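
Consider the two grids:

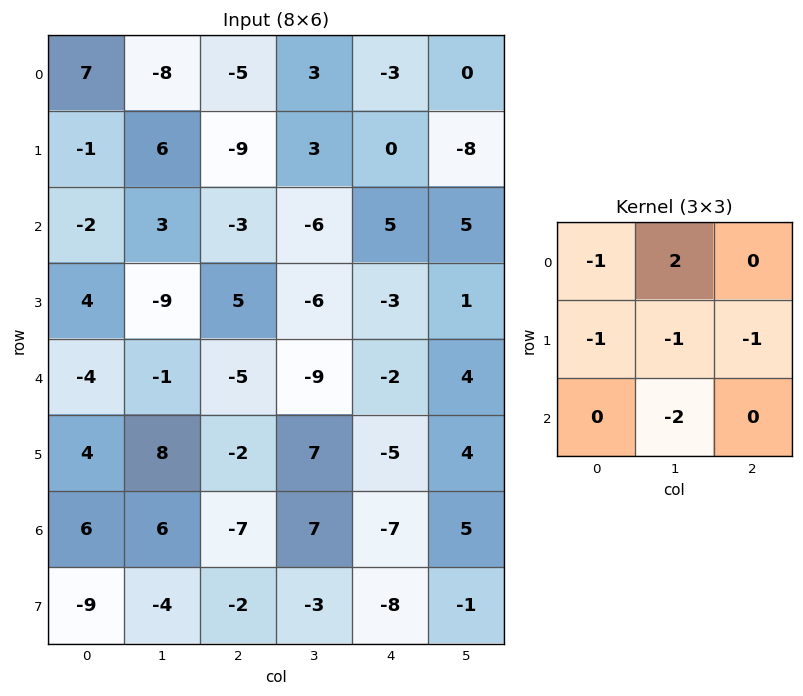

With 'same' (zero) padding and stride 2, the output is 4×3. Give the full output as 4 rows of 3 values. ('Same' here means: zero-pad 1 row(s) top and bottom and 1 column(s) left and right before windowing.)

Output[0,0]: The receptive field on the zero-padded input at this output position is [0 0 0 / 0 7 -8 / 0 -1 6]. Elementwise product with the kernel and sum: 0·-1 + 0·2 + 0·-1 + 7·-1 + -8·-1 + -1·-2.

3 28 0
-11 -28 -1
5 38 17
14 -14 -6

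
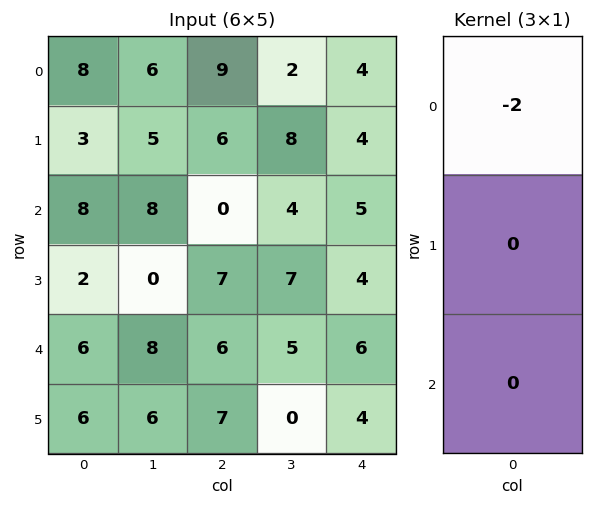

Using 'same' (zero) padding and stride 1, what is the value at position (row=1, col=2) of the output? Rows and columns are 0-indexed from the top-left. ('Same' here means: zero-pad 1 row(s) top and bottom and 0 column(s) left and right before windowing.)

The receptive field on the zero-padded input at this output position is [9 / 6 / 0]. Elementwise product with the kernel and sum: 9·-2.

-18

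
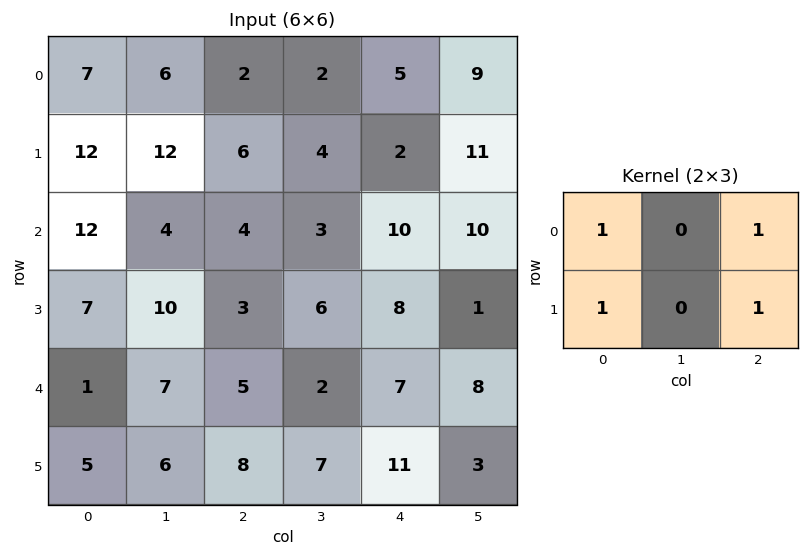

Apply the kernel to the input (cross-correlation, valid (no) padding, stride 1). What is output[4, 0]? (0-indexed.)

The receptive field on the input at this output position is [1 7 5 / 5 6 8]. Elementwise product with the kernel and sum: 1·1 + 5·1 + 5·1 + 8·1.

19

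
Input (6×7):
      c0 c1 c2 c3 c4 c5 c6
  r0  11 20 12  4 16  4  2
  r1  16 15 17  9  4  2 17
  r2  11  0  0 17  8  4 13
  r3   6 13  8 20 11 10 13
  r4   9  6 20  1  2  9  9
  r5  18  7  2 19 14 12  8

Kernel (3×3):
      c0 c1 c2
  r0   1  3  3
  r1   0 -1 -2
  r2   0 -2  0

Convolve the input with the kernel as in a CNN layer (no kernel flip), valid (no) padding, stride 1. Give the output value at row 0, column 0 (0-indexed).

58

The receptive field on the input at this output position is [11 20 12 / 16 15 17 / 11 0 0]. Elementwise product with the kernel and sum: 11·1 + 20·3 + 12·3 + 15·-1 + 17·-2 + 0·-2.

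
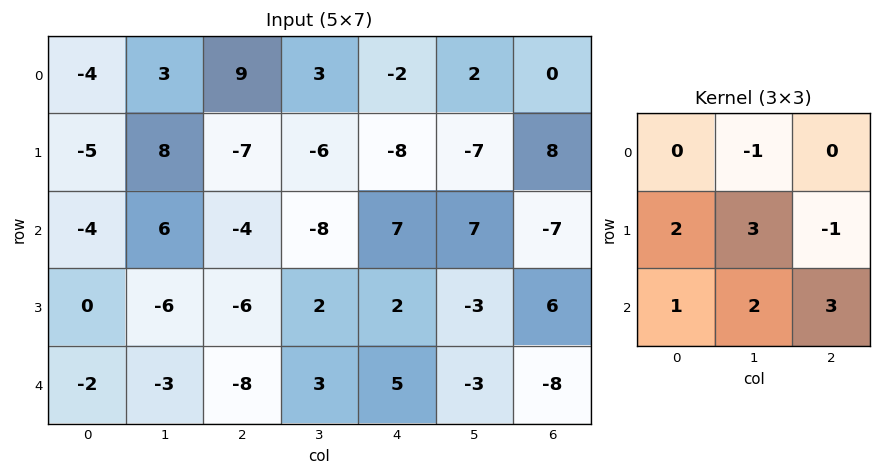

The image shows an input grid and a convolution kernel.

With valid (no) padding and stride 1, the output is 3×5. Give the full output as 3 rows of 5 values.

Output[0,0]: The receptive field on the input at this output position is [-4 3 9 / -5 8 -7 / -4 6 -4]. Elementwise product with the kernel and sum: 3·-1 + -5·2 + 8·3 + -7·-1 + -4·1 + 6·2 + -4·3.
Output[0,1]: The receptive field on the input at this output position is [3 9 3 / 8 -7 -6 / 6 -4 -8]. Elementwise product with the kernel and sum: 9·-1 + 8·2 + -7·3 + -6·-1 + 6·1 + -4·2 + -8·3.

14 -34 -26 0 -47
-24 3 -29 3 63
-50 -38 13 10 -43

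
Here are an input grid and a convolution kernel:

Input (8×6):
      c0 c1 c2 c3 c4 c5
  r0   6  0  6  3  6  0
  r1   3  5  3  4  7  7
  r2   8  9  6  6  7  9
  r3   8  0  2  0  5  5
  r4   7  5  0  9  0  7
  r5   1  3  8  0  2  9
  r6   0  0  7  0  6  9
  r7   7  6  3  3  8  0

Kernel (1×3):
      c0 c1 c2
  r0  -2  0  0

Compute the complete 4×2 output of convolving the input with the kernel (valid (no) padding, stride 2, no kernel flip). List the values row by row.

-12 -12
-16 -12
-14 0
0 -14

Output[0,0]: The receptive field on the input at this output position is [6 0 6]. Elementwise product with the kernel and sum: 6·-2.
Output[0,1]: The receptive field on the input at this output position is [6 3 6]. Elementwise product with the kernel and sum: 6·-2.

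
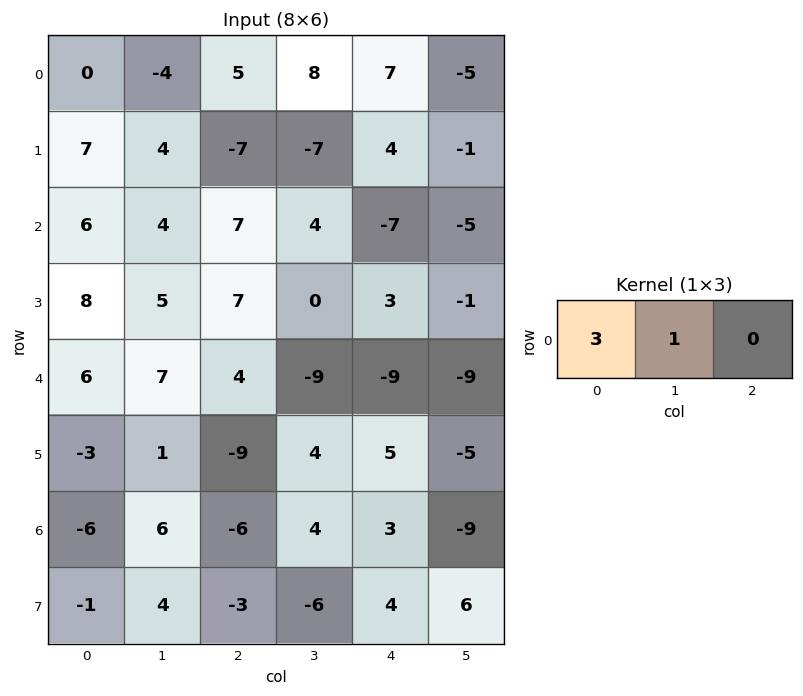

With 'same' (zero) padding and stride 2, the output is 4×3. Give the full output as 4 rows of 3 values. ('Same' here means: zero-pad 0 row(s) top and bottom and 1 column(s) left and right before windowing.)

Output[0,0]: The receptive field on the zero-padded input at this output position is [0 0 -4]. Elementwise product with the kernel and sum: 0·3 + 0·1.

0 -7 31
6 19 5
6 25 -36
-6 12 15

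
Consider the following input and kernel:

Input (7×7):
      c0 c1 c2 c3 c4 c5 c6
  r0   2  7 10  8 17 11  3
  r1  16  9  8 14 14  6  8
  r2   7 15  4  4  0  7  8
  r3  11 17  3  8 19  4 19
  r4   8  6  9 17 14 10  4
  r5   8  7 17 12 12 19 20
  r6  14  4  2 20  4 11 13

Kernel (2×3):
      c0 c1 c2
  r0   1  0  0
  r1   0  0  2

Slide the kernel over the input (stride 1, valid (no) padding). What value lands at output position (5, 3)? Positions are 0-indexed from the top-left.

The receptive field on the input at this output position is [12 12 19 / 20 4 11]. Elementwise product with the kernel and sum: 12·1 + 11·2.

34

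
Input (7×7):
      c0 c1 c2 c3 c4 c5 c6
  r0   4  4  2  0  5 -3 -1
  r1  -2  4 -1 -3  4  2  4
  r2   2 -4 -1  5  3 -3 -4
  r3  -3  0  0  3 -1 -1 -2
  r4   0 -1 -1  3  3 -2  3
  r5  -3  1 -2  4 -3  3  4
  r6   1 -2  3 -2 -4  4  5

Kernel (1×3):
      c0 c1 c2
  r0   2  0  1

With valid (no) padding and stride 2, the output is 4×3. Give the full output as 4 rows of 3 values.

10 9 9
3 1 2
-1 1 9
5 2 -3

Output[0,0]: The receptive field on the input at this output position is [4 4 2]. Elementwise product with the kernel and sum: 4·2 + 2·1.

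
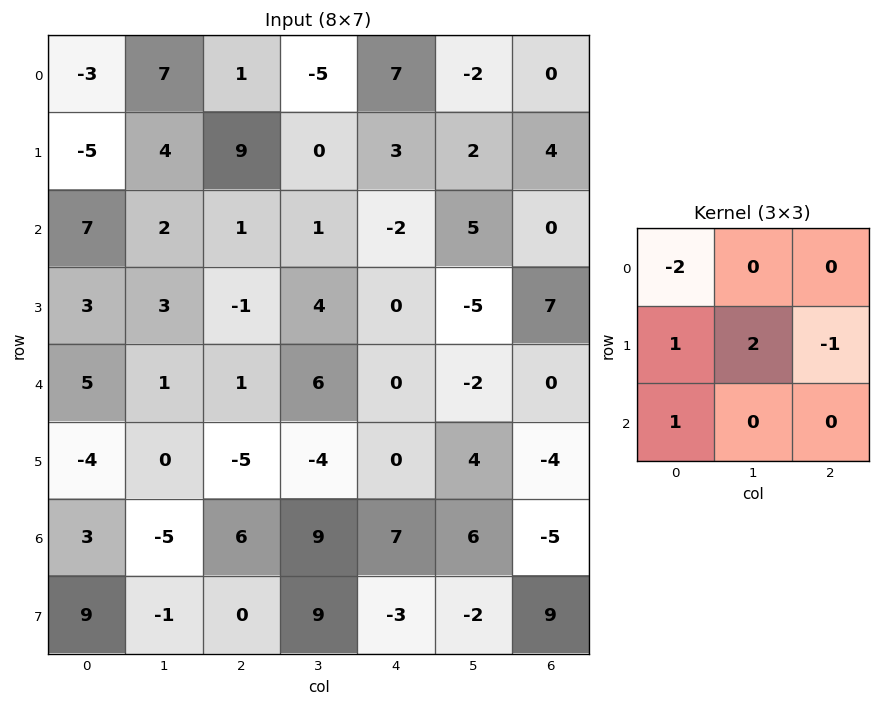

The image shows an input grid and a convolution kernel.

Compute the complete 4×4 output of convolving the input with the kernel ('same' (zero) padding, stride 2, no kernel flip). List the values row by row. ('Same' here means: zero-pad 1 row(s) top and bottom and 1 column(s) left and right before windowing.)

Output[0,0]: The receptive field on the zero-padded input at this output position is [0 0 0 / 0 -3 7 / 0 -5 4]. Elementwise product with the kernel and sum: 0·-2 + 0·1 + -3·2 + 7·-1 + 0·1.
Output[0,1]: The receptive field on the zero-padded input at this output position is [0 0 0 / 7 1 -5 / 4 9 0]. Elementwise product with the kernel and sum: 0·-2 + 7·1 + 1·2 + -5·-1 + 4·1.

-13 18 11 0
12 -2 -4 -4
9 -9 -4 12
11 -3 34 -14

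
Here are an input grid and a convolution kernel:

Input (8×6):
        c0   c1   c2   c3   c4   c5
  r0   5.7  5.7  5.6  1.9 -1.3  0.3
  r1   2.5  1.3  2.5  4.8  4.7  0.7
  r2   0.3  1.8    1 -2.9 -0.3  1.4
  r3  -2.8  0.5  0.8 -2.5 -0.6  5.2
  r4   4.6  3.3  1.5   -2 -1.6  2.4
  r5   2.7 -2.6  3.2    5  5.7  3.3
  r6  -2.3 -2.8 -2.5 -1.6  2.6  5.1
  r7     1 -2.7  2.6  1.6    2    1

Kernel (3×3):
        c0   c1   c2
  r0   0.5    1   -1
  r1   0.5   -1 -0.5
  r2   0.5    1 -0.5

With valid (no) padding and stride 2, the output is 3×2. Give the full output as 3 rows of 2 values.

Output[0,0]: The receptive field on the input at this output position is [5.7 5.7 5.6 / 2.5 1.3 2.5 / 0.3 1.8 1]. Elementwise product with the kernel and sum: 5.7·0.5 + 5.7·1 + 5.6·-1 + 2.5·0.5 + 1.3·-1 + 2.5·-0.5 + 0.3·0.5 + 1.8·1 + 1·-0.5.

3.1 -2.15
3.5 0.65
3.75 -10.05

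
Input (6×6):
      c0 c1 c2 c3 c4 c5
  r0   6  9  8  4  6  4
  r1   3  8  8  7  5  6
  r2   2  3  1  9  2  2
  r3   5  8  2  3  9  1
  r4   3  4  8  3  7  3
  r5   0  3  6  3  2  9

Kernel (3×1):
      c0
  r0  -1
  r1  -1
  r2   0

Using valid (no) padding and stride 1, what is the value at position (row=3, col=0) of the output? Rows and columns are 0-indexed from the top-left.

The receptive field on the input at this output position is [5 / 3 / 0]. Elementwise product with the kernel and sum: 5·-1 + 3·-1.

-8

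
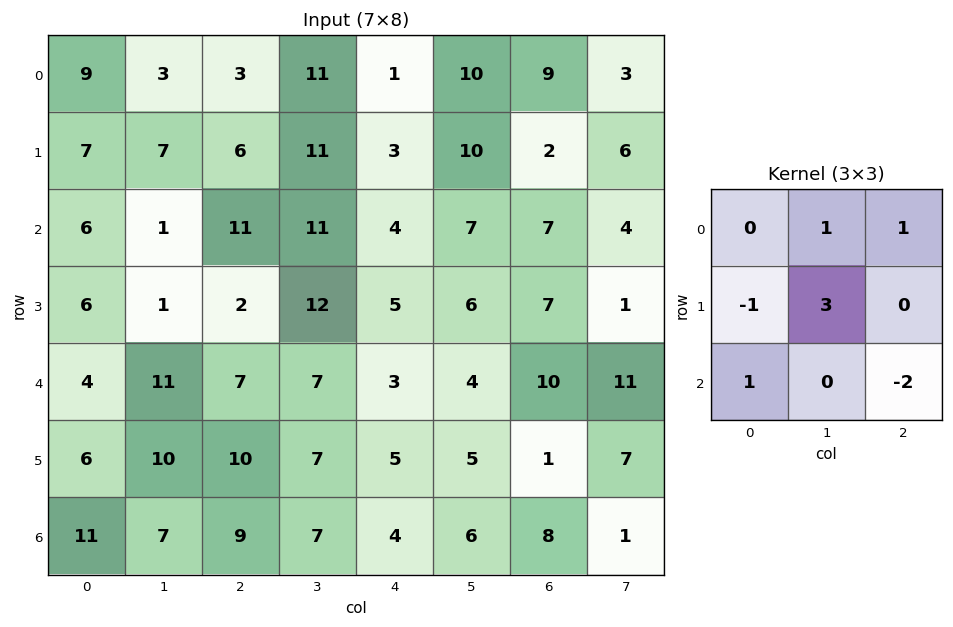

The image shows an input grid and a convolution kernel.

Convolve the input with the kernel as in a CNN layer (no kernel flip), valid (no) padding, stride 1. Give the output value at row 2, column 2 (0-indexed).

50

The receptive field on the input at this output position is [11 11 4 / 2 12 5 / 7 7 3]. Elementwise product with the kernel and sum: 11·1 + 4·1 + 2·-1 + 12·3 + 7·1 + 3·-2.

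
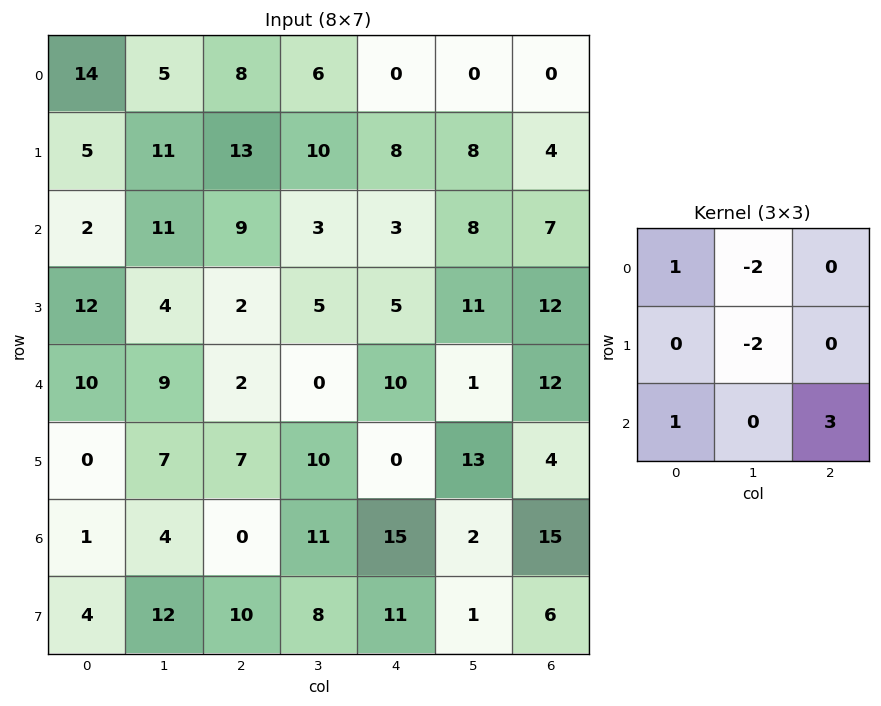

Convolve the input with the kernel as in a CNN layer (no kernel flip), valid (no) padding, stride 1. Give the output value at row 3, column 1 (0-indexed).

33

The receptive field on the input at this output position is [4 2 5 / 9 2 0 / 7 7 10]. Elementwise product with the kernel and sum: 4·1 + 2·-2 + 2·-2 + 7·1 + 10·3.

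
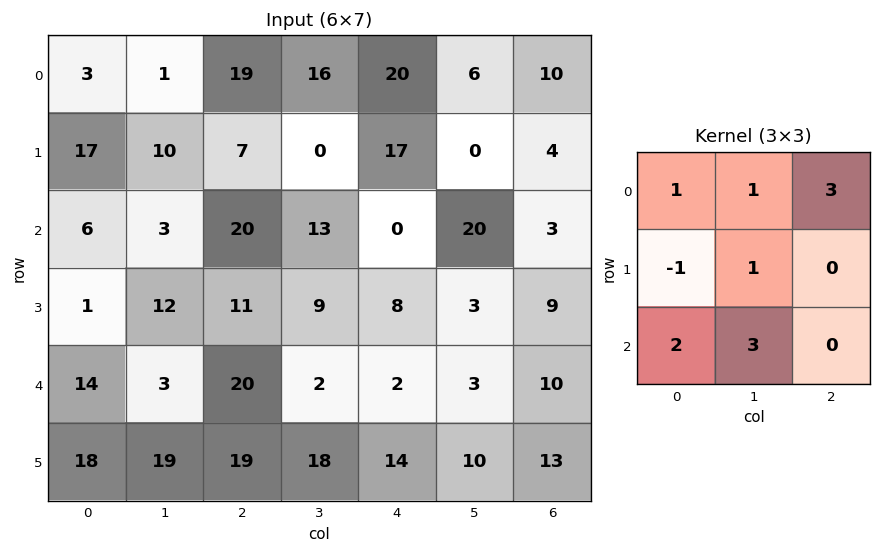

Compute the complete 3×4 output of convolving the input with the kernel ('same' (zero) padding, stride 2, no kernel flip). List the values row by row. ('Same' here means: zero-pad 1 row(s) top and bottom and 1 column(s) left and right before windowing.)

54 59 55 16
56 91 46 20
105 162 104 78

Output[0,0]: The receptive field on the zero-padded input at this output position is [0 0 0 / 0 3 1 / 0 17 10]. Elementwise product with the kernel and sum: 0·1 + 0·1 + 0·3 + 0·-1 + 3·1 + 0·2 + 17·3.
Output[0,1]: The receptive field on the zero-padded input at this output position is [0 0 0 / 1 19 16 / 10 7 0]. Elementwise product with the kernel and sum: 0·1 + 0·1 + 0·3 + 1·-1 + 19·1 + 10·2 + 7·3.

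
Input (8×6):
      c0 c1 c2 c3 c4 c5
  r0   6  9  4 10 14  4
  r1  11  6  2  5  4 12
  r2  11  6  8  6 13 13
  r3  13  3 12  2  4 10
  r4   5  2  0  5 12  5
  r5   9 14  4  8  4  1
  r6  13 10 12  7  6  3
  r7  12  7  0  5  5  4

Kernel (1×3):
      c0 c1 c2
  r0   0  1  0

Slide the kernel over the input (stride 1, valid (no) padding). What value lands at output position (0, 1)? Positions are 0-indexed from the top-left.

4

The receptive field on the input at this output position is [9 4 10]. Elementwise product with the kernel and sum: 4·1.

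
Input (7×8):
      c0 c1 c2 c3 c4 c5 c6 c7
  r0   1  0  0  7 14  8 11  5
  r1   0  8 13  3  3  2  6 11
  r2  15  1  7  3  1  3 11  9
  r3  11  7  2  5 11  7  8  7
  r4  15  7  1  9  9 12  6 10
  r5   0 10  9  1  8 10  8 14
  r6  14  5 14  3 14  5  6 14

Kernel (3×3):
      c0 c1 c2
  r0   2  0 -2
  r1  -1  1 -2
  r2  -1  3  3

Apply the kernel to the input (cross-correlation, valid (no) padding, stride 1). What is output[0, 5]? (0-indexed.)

45

The receptive field on the input at this output position is [8 11 5 / 2 6 11 / 3 11 9]. Elementwise product with the kernel and sum: 8·2 + 5·-2 + 2·-1 + 6·1 + 11·-2 + 3·-1 + 11·3 + 9·3.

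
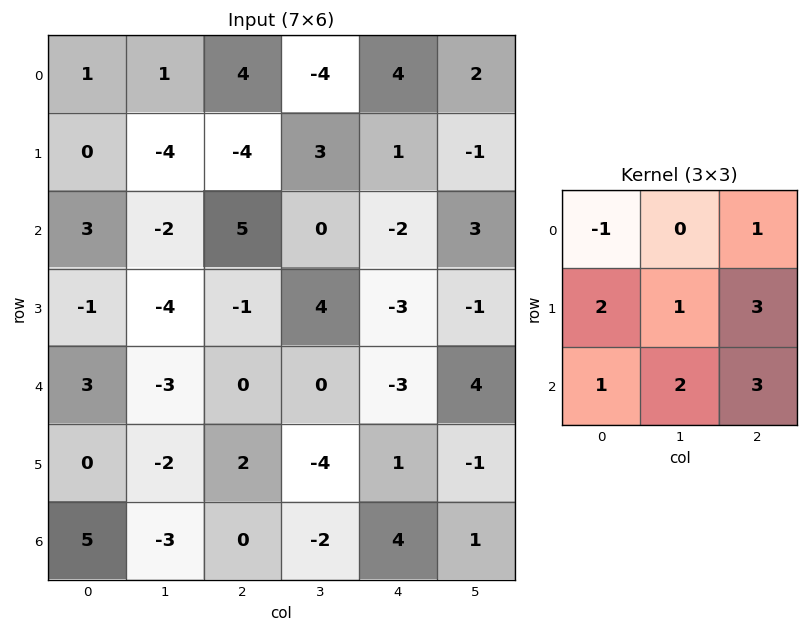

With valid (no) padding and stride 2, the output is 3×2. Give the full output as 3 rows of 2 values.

Output[0,0]: The receptive field on the input at this output position is [1 1 4 / 0 -4 -4 / 3 -2 5]. Elementwise product with the kernel and sum: 1·-1 + 4·1 + 0·2 + -4·1 + -4·3 + 3·1 + -2·2 + 5·3.

1 -3
-10 -23
0 8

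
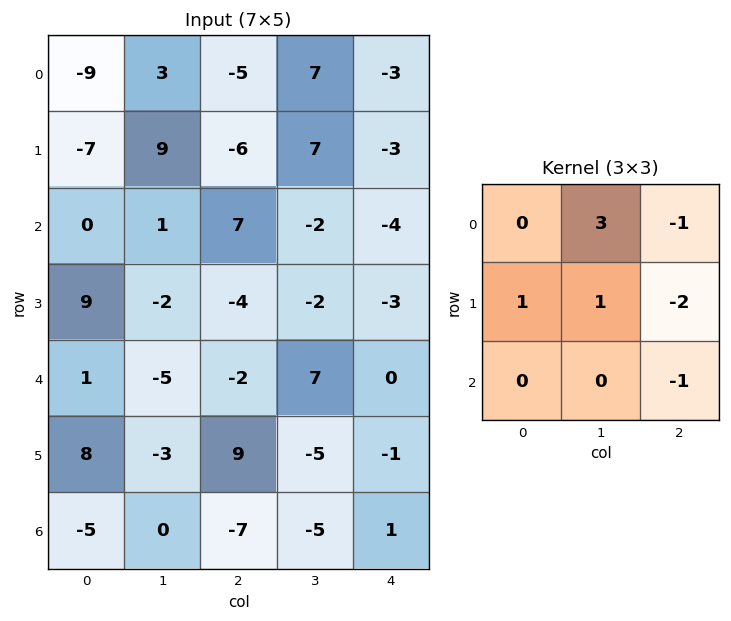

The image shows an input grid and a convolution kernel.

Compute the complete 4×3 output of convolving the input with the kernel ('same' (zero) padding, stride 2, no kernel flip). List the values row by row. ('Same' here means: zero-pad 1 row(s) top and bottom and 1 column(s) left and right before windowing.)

Output[0,0]: The receptive field on the zero-padded input at this output position is [0 0 0 / 0 -9 3 / 0 -7 9]. Elementwise product with the kernel and sum: 0·3 + 0·-1 + 0·1 + -9·1 + 3·-2 + 9·-1.
Output[0,1]: The receptive field on the zero-padded input at this output position is [0 0 0 / 3 -5 7 / 9 -6 7]. Elementwise product with the kernel and sum: 0·3 + 0·-1 + 3·1 + -5·1 + 7·-2 + 7·-1.

-24 -23 4
-30 -11 -15
43 -26 -2
22 35 -7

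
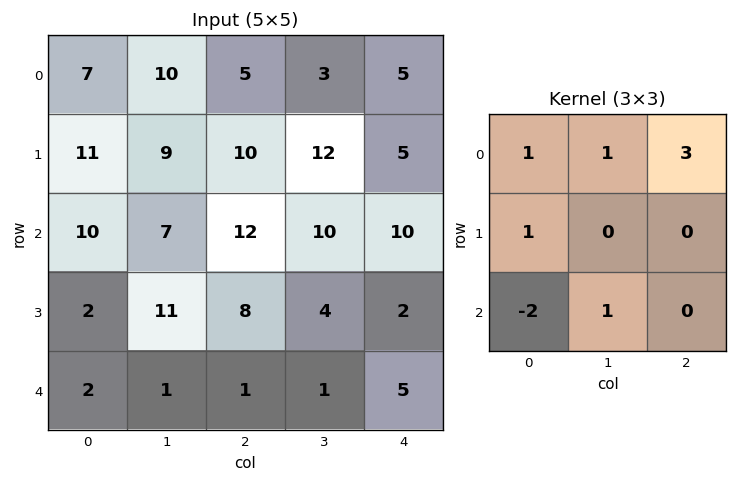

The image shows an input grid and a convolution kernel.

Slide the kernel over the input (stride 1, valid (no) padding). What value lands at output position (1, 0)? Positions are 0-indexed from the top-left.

67

The receptive field on the input at this output position is [11 9 10 / 10 7 12 / 2 11 8]. Elementwise product with the kernel and sum: 11·1 + 9·1 + 10·3 + 10·1 + 2·-2 + 11·1.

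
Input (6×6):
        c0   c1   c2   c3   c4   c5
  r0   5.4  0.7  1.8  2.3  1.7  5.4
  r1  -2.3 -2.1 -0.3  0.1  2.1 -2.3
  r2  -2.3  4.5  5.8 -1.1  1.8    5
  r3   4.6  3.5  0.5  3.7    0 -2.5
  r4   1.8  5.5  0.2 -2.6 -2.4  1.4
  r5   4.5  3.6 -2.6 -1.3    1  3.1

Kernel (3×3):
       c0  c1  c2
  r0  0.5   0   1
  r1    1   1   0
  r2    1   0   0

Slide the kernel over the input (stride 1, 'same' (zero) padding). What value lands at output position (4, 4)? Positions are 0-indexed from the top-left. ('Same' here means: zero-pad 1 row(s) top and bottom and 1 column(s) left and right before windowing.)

The receptive field on the zero-padded input at this output position is [3.7 0 -2.5 / -2.6 -2.4 1.4 / -1.3 1 3.1]. Elementwise product with the kernel and sum: 3.7·0.5 + -2.5·1 + -2.6·1 + -2.4·1 + -1.3·1.

-6.95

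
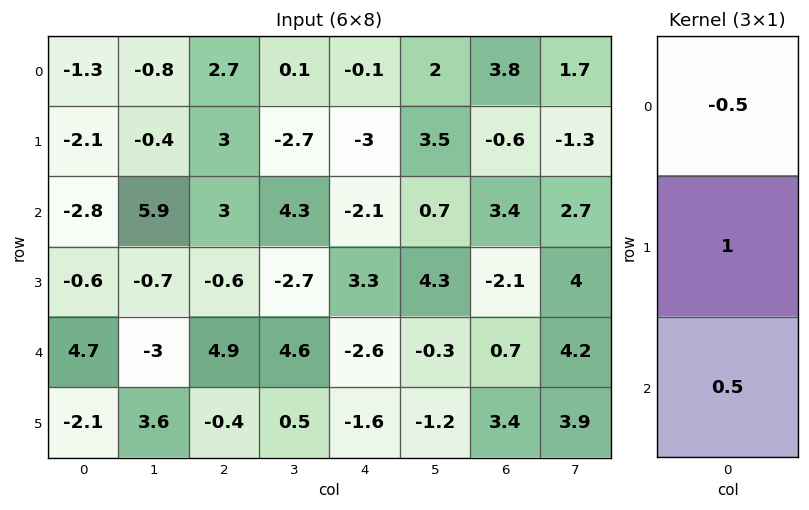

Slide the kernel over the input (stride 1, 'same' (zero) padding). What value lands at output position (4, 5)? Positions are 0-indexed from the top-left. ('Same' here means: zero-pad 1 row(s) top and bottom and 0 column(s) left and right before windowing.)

The receptive field on the zero-padded input at this output position is [4.3 / -0.3 / -1.2]. Elementwise product with the kernel and sum: 4.3·-0.5 + -0.3·1 + -1.2·0.5.

-3.05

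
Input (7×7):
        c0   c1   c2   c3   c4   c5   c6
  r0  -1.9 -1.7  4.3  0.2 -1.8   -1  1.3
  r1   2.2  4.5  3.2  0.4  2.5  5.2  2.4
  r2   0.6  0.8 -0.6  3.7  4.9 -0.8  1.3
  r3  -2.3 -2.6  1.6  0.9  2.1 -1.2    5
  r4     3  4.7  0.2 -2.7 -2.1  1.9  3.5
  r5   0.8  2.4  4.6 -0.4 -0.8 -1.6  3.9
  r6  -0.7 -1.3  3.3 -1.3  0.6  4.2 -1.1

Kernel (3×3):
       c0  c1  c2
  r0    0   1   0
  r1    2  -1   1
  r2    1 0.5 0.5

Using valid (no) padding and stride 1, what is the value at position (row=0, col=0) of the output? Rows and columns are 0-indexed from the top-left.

The receptive field on the input at this output position is [-1.9 -1.7 4.3 / 2.2 4.5 3.2 / 0.6 0.8 -0.6]. Elementwise product with the kernel and sum: -1.7·1 + 2.2·2 + 4.5·-1 + 3.2·1 + 0.6·1 + 0.8·0.5 + -0.6·0.5.

2.1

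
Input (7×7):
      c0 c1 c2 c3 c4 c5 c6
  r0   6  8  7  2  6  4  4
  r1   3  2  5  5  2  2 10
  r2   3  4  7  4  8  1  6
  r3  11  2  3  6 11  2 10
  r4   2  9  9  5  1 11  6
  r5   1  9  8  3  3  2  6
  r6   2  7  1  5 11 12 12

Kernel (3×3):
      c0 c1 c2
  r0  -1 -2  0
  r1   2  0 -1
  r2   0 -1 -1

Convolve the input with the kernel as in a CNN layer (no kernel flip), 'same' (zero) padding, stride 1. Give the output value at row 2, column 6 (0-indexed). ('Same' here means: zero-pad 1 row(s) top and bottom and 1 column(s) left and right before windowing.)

The receptive field on the zero-padded input at this output position is [2 10 0 / 1 6 0 / 2 10 0]. Elementwise product with the kernel and sum: 2·-1 + 10·-2 + 1·2 + 0·-1 + 10·-1 + 0·-1.

-30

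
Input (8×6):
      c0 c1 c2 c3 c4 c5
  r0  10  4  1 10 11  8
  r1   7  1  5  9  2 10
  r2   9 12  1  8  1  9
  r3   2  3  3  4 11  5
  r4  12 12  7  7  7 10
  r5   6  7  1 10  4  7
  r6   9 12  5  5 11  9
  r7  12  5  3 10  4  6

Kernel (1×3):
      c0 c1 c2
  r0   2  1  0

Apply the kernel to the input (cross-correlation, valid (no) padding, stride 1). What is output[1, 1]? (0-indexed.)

7

The receptive field on the input at this output position is [1 5 9]. Elementwise product with the kernel and sum: 1·2 + 5·1.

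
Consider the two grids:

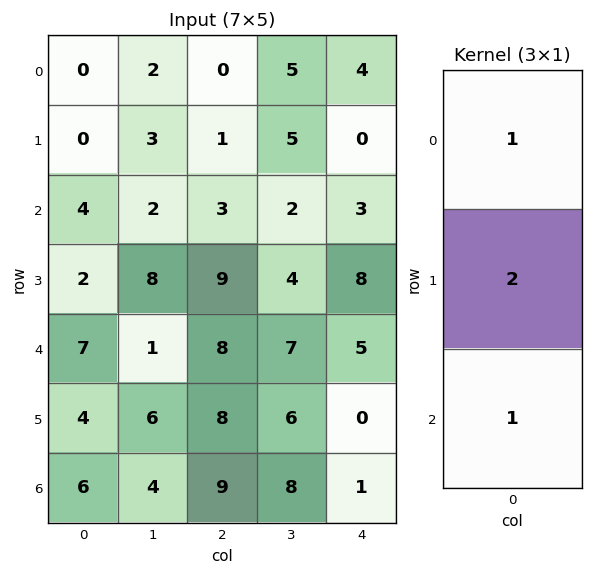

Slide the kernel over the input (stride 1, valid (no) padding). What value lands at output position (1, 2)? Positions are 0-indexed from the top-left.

The receptive field on the input at this output position is [1 / 3 / 9]. Elementwise product with the kernel and sum: 1·1 + 3·2 + 9·1.

16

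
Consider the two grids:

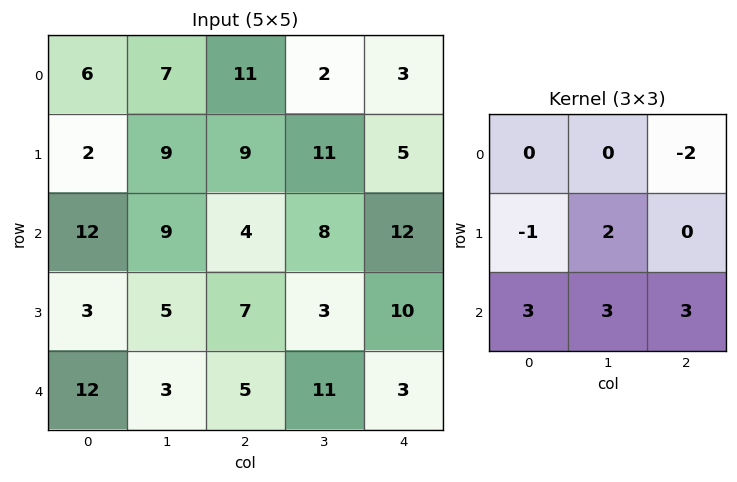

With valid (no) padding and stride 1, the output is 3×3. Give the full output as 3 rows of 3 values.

Output[0,0]: The receptive field on the input at this output position is [6 7 11 / 2 9 9 / 12 9 4]. Elementwise product with the kernel and sum: 11·-2 + 2·-1 + 9·2 + 12·3 + 9·3 + 4·3.
Output[0,1]: The receptive field on the input at this output position is [7 11 2 / 9 9 11 / 9 4 8]. Elementwise product with the kernel and sum: 2·-2 + 9·-1 + 9·2 + 9·3 + 4·3 + 8·3.

69 68 79
33 22 62
59 50 32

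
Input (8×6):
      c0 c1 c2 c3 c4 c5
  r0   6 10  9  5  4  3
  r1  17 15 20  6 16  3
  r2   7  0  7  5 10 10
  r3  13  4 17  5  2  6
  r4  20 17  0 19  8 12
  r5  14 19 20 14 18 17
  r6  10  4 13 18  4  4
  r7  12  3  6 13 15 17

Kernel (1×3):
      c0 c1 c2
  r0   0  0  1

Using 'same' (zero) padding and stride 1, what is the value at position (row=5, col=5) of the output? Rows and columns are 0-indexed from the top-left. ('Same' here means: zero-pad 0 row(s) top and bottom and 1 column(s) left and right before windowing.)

The receptive field on the zero-padded input at this output position is [18 17 0]. Elementwise product with the kernel and sum: 0·1.

0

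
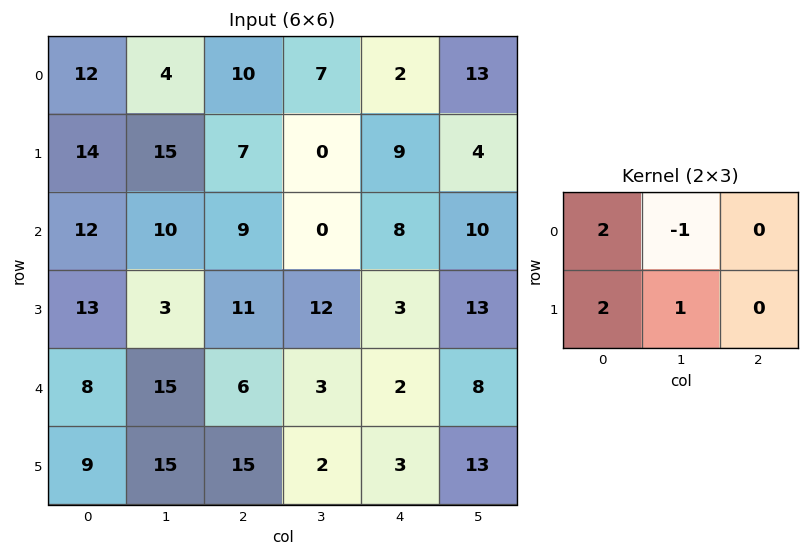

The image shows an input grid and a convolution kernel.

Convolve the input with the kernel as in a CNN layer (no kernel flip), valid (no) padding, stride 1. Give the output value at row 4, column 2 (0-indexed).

41

The receptive field on the input at this output position is [6 3 2 / 15 2 3]. Elementwise product with the kernel and sum: 6·2 + 3·-1 + 15·2 + 2·1.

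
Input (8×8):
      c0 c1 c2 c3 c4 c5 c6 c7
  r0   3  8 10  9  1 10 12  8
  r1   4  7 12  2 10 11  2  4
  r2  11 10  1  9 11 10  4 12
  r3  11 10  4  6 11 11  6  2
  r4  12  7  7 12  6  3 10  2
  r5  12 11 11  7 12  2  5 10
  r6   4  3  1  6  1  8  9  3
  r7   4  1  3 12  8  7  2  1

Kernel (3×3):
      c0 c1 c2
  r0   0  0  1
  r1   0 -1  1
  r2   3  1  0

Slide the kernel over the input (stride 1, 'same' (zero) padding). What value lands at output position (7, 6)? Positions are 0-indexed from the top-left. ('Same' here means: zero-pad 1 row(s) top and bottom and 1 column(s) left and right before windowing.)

The receptive field on the zero-padded input at this output position is [8 9 3 / 7 2 1 / 0 0 0]. Elementwise product with the kernel and sum: 3·1 + 2·-1 + 1·1 + 0·3 + 0·1.

2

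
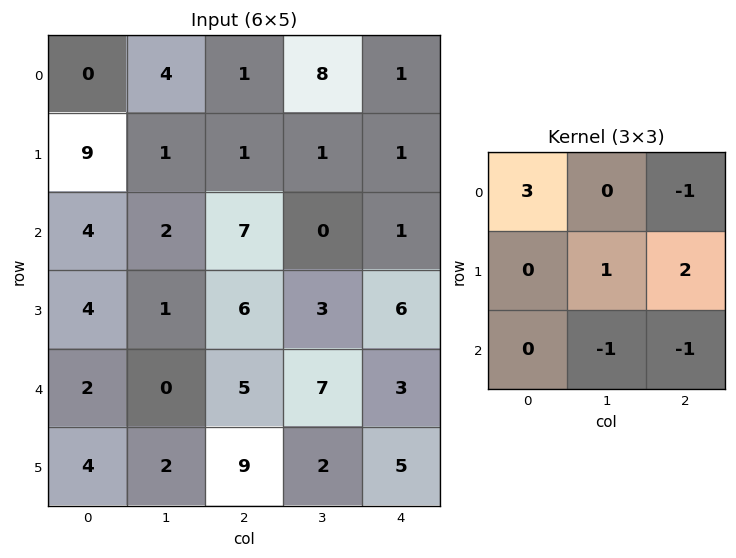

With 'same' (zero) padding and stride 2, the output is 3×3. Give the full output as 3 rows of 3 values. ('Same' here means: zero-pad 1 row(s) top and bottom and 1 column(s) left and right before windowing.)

-2 15 0
2 0 -2
-5 8 7

Output[0,0]: The receptive field on the zero-padded input at this output position is [0 0 0 / 0 0 4 / 0 9 1]. Elementwise product with the kernel and sum: 0·3 + 0·-1 + 0·1 + 4·2 + 9·-1 + 1·-1.
Output[0,1]: The receptive field on the zero-padded input at this output position is [0 0 0 / 4 1 8 / 1 1 1]. Elementwise product with the kernel and sum: 0·3 + 0·-1 + 1·1 + 8·2 + 1·-1 + 1·-1.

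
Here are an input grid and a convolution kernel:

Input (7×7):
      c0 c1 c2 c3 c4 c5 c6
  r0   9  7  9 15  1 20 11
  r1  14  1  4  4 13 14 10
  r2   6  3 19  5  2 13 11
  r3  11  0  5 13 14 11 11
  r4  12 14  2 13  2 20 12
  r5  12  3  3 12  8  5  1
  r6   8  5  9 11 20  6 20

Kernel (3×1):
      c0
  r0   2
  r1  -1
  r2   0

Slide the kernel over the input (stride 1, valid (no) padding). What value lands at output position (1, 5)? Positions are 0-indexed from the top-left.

15

The receptive field on the input at this output position is [14 / 13 / 11]. Elementwise product with the kernel and sum: 14·2 + 13·-1.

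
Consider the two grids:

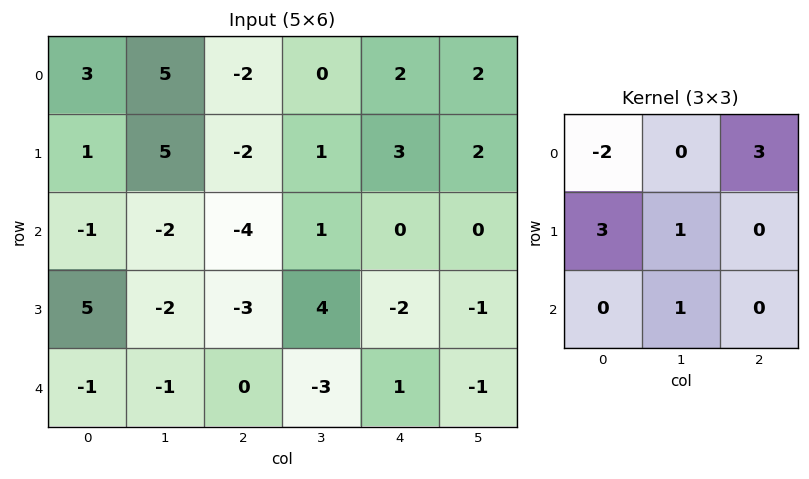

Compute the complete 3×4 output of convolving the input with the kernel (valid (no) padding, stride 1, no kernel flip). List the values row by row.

Output[0,0]: The receptive field on the input at this output position is [3 5 -2 / 1 5 -2 / -1 -2 -4]. Elementwise product with the kernel and sum: 3·-2 + -2·3 + 1·3 + 5·1 + -2·1.
Output[0,1]: The receptive field on the input at this output position is [5 -2 0 / 5 -2 1 / -2 -4 1]. Elementwise product with the kernel and sum: 5·-2 + 0·3 + 5·3 + -2·1 + -4·1.

-6 -1 6 12
-15 -20 6 5
2 -2 0 9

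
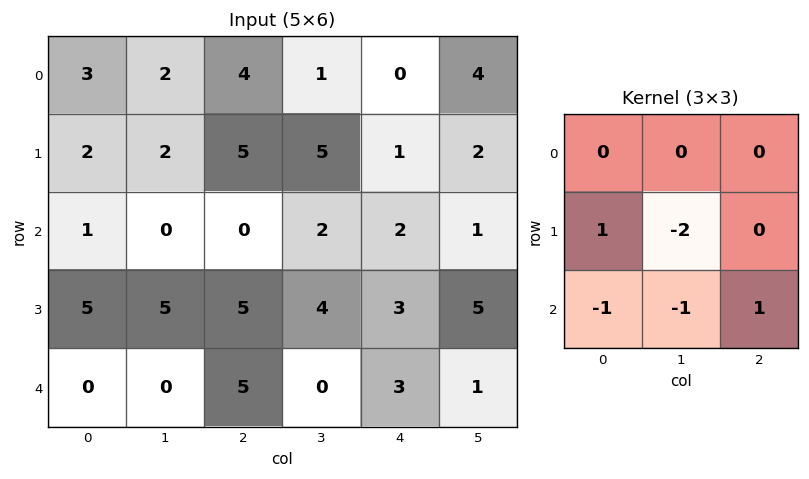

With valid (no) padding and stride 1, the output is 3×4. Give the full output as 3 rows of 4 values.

-3 -6 -5 0
-4 -6 -10 -4
0 -10 -5 -4

Output[0,0]: The receptive field on the input at this output position is [3 2 4 / 2 2 5 / 1 0 0]. Elementwise product with the kernel and sum: 2·1 + 2·-2 + 1·-1 + 0·-1 + 0·1.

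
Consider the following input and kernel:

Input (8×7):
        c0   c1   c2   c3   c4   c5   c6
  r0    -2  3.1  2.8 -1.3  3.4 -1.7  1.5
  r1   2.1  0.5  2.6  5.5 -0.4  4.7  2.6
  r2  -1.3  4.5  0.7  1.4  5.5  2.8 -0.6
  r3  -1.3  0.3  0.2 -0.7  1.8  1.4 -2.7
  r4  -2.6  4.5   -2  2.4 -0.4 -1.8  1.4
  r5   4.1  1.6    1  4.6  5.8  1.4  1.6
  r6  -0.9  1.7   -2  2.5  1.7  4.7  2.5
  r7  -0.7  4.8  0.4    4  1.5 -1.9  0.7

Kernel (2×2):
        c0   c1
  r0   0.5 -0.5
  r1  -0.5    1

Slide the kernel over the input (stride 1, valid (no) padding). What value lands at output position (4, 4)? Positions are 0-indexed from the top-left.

-0.8

The receptive field on the input at this output position is [-0.4 -1.8 / 5.8 1.4]. Elementwise product with the kernel and sum: -0.4·0.5 + -1.8·-0.5 + 5.8·-0.5 + 1.4·1.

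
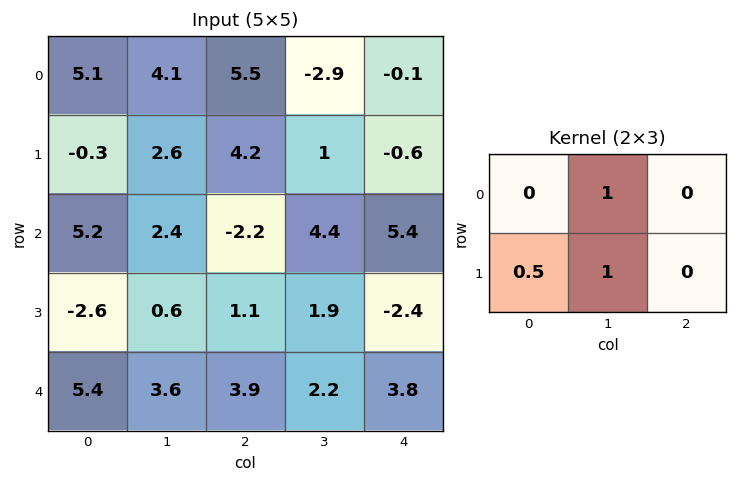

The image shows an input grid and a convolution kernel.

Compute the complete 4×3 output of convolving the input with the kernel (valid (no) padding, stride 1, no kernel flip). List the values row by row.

6.55 11 0.2
7.6 3.2 4.3
1.7 -0.8 6.85
6.9 6.8 6.05

Output[0,0]: The receptive field on the input at this output position is [5.1 4.1 5.5 / -0.3 2.6 4.2]. Elementwise product with the kernel and sum: 4.1·1 + -0.3·0.5 + 2.6·1.
Output[0,1]: The receptive field on the input at this output position is [4.1 5.5 -2.9 / 2.6 4.2 1]. Elementwise product with the kernel and sum: 5.5·1 + 2.6·0.5 + 4.2·1.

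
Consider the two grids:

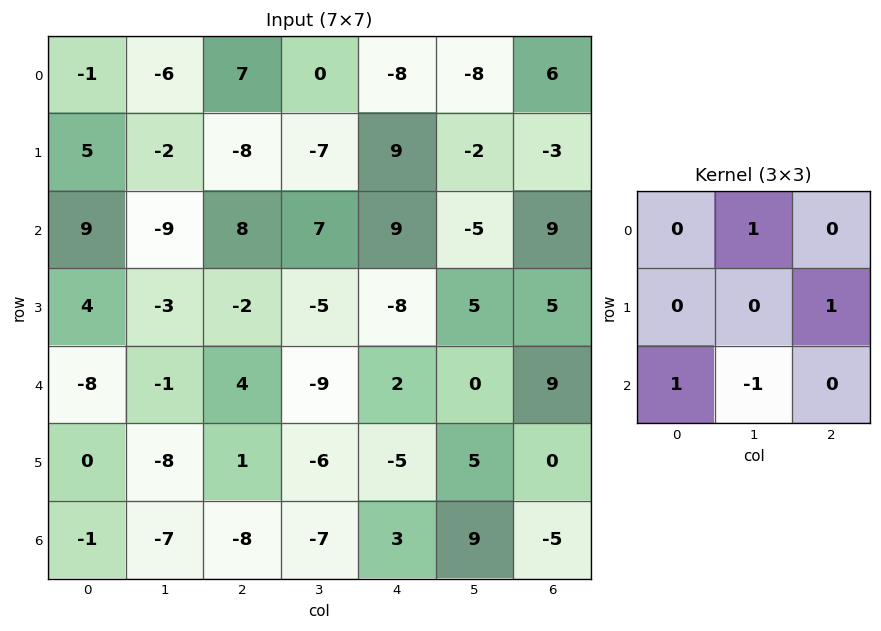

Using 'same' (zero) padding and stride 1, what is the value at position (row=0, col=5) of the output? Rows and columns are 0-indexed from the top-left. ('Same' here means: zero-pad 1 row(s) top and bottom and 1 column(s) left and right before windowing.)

The receptive field on the zero-padded input at this output position is [0 0 0 / -8 -8 6 / 9 -2 -3]. Elementwise product with the kernel and sum: 0·1 + 6·1 + 9·1 + -2·-1.

17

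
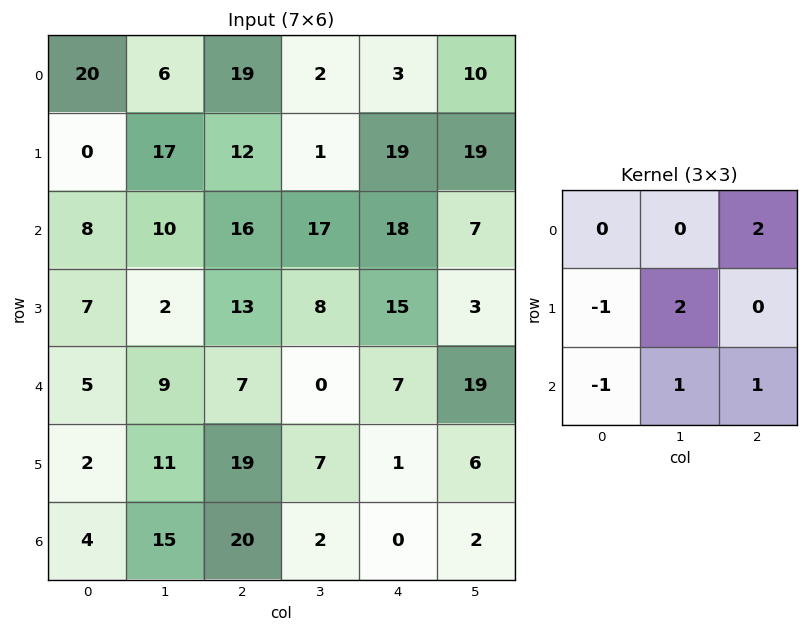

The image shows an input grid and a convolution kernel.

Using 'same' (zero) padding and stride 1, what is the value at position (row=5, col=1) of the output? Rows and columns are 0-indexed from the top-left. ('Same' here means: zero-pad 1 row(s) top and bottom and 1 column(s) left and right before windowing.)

65

The receptive field on the zero-padded input at this output position is [5 9 7 / 2 11 19 / 4 15 20]. Elementwise product with the kernel and sum: 7·2 + 2·-1 + 11·2 + 4·-1 + 15·1 + 20·1.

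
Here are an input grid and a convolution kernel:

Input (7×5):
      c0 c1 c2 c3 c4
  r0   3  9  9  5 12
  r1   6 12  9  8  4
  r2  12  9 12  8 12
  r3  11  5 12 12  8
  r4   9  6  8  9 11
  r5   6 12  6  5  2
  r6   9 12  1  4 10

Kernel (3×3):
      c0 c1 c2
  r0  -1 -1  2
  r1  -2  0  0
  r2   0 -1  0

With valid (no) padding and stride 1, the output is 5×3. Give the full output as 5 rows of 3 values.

-15 -44 -16
-29 -35 -45
-25 -23 -29
-22 -11 -29
-23 -21 -11

Output[0,0]: The receptive field on the input at this output position is [3 9 9 / 6 12 9 / 12 9 12]. Elementwise product with the kernel and sum: 3·-1 + 9·-1 + 9·2 + 6·-2 + 9·-1.
Output[0,1]: The receptive field on the input at this output position is [9 9 5 / 12 9 8 / 9 12 8]. Elementwise product with the kernel and sum: 9·-1 + 9·-1 + 5·2 + 12·-2 + 12·-1.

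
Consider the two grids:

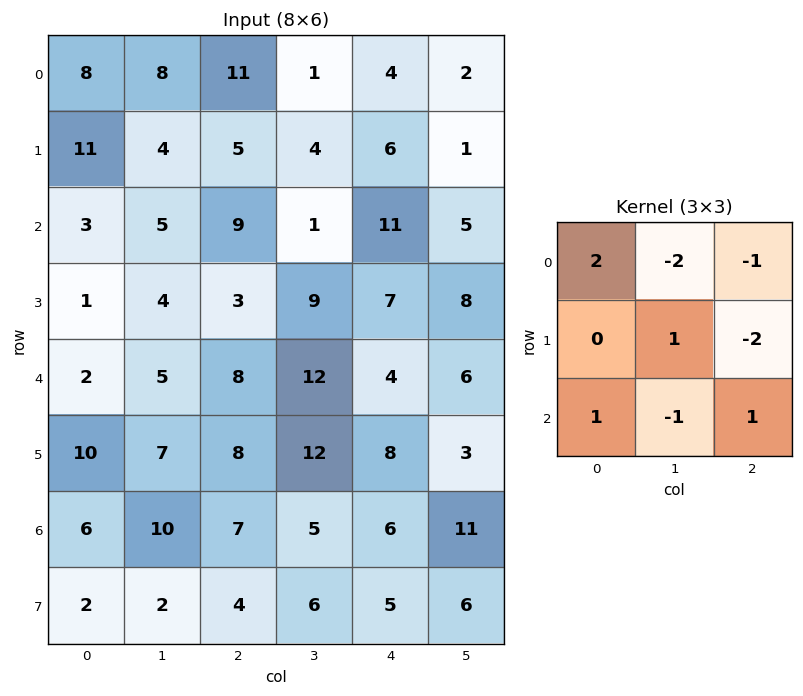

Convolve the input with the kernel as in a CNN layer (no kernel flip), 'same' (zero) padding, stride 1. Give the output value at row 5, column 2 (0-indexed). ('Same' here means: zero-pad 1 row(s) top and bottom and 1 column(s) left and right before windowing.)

-26

The receptive field on the zero-padded input at this output position is [5 8 12 / 7 8 12 / 10 7 5]. Elementwise product with the kernel and sum: 5·2 + 8·-2 + 12·-1 + 8·1 + 12·-2 + 10·1 + 7·-1 + 5·1.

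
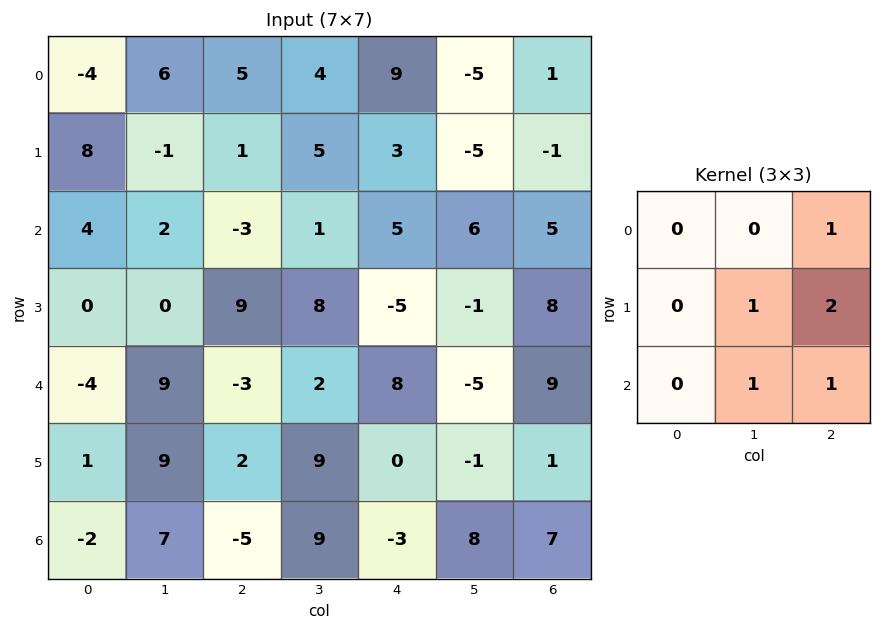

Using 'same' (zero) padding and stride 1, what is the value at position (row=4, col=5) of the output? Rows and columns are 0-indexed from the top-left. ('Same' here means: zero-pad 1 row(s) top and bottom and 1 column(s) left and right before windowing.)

21

The receptive field on the zero-padded input at this output position is [-5 -1 8 / 8 -5 9 / 0 -1 1]. Elementwise product with the kernel and sum: 8·1 + -5·1 + 9·2 + -1·1 + 1·1.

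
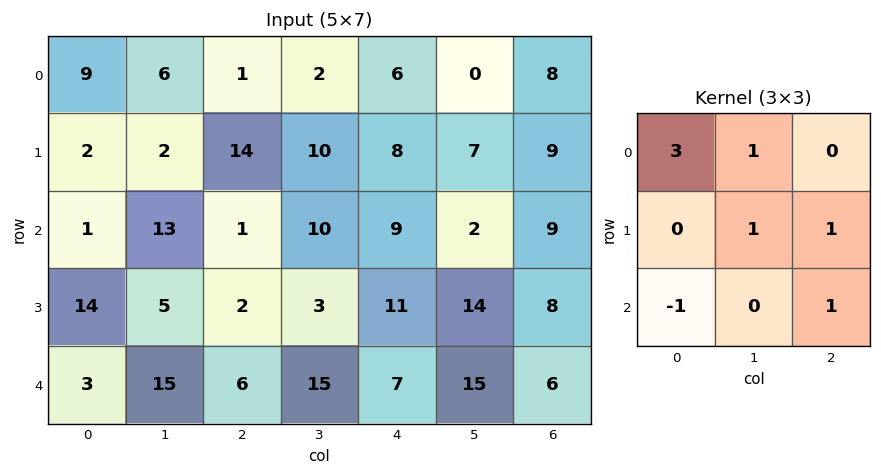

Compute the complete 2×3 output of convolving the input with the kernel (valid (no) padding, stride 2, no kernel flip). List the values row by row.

Output[0,0]: The receptive field on the input at this output position is [9 6 1 / 2 2 14 / 1 13 1]. Elementwise product with the kernel and sum: 9·3 + 6·1 + 2·1 + 14·1 + 1·-1 + 1·1.
Output[0,1]: The receptive field on the input at this output position is [1 2 6 / 14 10 8 / 1 10 9]. Elementwise product with the kernel and sum: 1·3 + 2·1 + 10·1 + 8·1 + 1·-1 + 9·1.

49 31 34
26 28 50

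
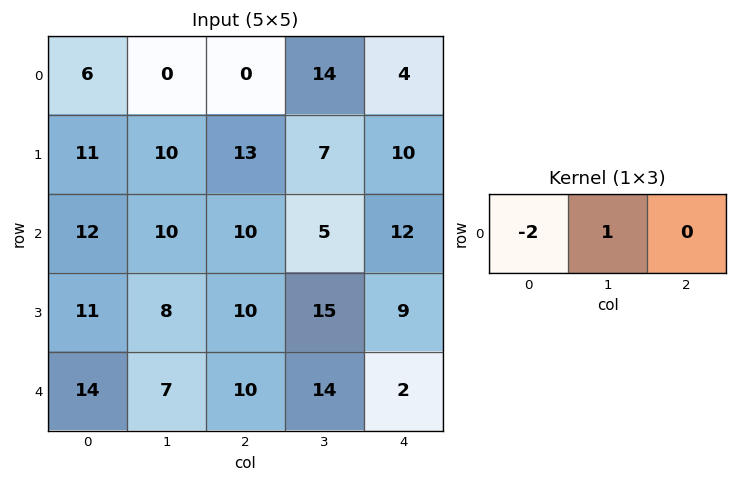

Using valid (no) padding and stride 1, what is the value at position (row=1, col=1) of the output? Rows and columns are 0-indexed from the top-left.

-7

The receptive field on the input at this output position is [10 13 7]. Elementwise product with the kernel and sum: 10·-2 + 13·1.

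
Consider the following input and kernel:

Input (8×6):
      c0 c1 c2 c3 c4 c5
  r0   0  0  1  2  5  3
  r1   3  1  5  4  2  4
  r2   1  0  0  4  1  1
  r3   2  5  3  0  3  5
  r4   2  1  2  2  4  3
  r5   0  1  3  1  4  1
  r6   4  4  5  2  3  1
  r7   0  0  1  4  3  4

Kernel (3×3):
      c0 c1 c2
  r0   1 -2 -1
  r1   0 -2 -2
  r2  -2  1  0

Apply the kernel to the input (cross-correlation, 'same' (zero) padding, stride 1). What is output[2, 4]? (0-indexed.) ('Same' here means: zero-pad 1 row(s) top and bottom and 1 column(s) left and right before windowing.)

-5

The receptive field on the zero-padded input at this output position is [4 2 4 / 4 1 1 / 0 3 5]. Elementwise product with the kernel and sum: 4·1 + 2·-2 + 4·-1 + 1·-2 + 1·-2 + 0·-2 + 3·1.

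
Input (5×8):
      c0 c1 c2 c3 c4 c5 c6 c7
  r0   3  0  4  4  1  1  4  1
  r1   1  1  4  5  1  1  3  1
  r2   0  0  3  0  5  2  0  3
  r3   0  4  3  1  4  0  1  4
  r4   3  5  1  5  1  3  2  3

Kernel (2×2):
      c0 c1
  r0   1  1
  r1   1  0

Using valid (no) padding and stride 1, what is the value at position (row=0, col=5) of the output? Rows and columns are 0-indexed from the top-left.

6

The receptive field on the input at this output position is [1 4 / 1 3]. Elementwise product with the kernel and sum: 1·1 + 4·1 + 1·1.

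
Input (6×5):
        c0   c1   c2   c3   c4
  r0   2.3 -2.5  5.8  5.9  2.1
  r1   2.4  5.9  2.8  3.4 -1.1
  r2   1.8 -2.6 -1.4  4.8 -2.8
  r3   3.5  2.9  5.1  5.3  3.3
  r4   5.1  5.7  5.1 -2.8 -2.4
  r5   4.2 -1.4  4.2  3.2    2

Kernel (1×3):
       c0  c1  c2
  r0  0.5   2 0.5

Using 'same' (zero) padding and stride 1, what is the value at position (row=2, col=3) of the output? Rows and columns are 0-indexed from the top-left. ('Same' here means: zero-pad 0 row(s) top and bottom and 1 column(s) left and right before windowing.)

The receptive field on the zero-padded input at this output position is [-1.4 4.8 -2.8]. Elementwise product with the kernel and sum: -1.4·0.5 + 4.8·2 + -2.8·0.5.

7.5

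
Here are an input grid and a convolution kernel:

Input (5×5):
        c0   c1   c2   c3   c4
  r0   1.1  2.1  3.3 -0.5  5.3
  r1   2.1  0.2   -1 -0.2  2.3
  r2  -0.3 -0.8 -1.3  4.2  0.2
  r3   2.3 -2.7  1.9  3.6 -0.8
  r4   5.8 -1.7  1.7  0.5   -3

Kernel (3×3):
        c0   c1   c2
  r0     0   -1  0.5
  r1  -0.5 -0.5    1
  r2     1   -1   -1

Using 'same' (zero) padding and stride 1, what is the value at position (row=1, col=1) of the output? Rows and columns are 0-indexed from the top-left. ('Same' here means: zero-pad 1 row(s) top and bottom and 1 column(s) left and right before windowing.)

The receptive field on the zero-padded input at this output position is [1.1 2.1 3.3 / 2.1 0.2 -1 / -0.3 -0.8 -1.3]. Elementwise product with the kernel and sum: 2.1·-1 + 3.3·0.5 + 2.1·-0.5 + 0.2·-0.5 + -1·1 + -0.3·1 + -0.8·-1 + -1.3·-1.

-0.8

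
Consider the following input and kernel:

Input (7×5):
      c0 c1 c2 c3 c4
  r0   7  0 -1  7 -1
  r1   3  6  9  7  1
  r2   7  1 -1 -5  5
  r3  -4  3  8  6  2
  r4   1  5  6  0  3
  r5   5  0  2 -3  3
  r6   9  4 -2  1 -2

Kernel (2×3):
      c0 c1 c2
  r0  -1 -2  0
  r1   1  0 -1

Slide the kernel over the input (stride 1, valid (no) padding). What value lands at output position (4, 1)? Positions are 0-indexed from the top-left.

-14

The receptive field on the input at this output position is [5 6 0 / 0 2 -3]. Elementwise product with the kernel and sum: 5·-1 + 6·-2 + 0·1 + -3·-1.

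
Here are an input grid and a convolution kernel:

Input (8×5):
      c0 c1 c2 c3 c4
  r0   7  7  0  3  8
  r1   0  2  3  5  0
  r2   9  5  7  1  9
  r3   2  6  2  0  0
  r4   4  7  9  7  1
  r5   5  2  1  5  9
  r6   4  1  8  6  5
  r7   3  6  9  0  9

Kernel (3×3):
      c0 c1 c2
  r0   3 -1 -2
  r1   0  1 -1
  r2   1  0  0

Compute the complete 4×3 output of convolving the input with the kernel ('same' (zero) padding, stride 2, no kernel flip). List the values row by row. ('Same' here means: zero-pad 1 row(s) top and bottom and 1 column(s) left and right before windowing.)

Output[0,0]: The receptive field on the zero-padded input at this output position is [0 0 0 / 0 7 7 / 0 0 2]. Elementwise product with the kernel and sum: 0·3 + 0·-1 + 0·-2 + 7·1 + 7·-1 + 0·1.
Output[0,1]: The receptive field on the zero-padded input at this output position is [0 0 0 / 7 0 3 / 2 3 5]. Elementwise product with the kernel and sum: 0·3 + 0·-1 + 0·-2 + 0·1 + 3·-1 + 2·1.

0 -1 13
0 5 24
-17 20 6
-6 3 11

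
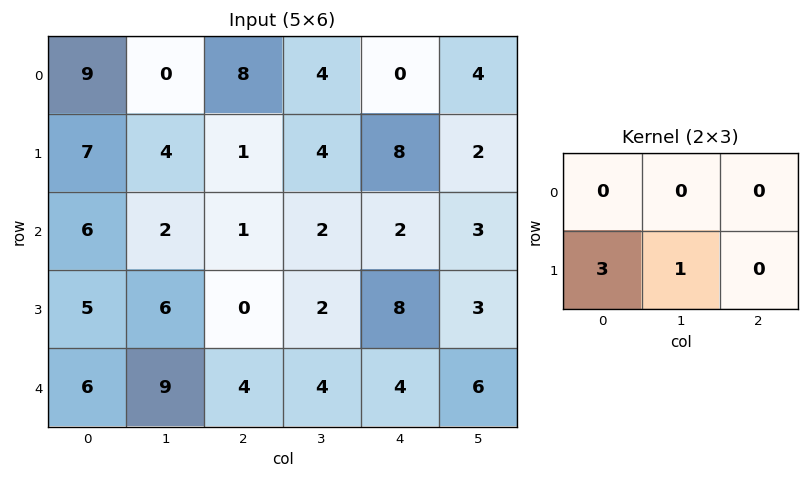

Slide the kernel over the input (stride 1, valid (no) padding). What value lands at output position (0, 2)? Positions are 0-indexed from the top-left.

The receptive field on the input at this output position is [8 4 0 / 1 4 8]. Elementwise product with the kernel and sum: 1·3 + 4·1.

7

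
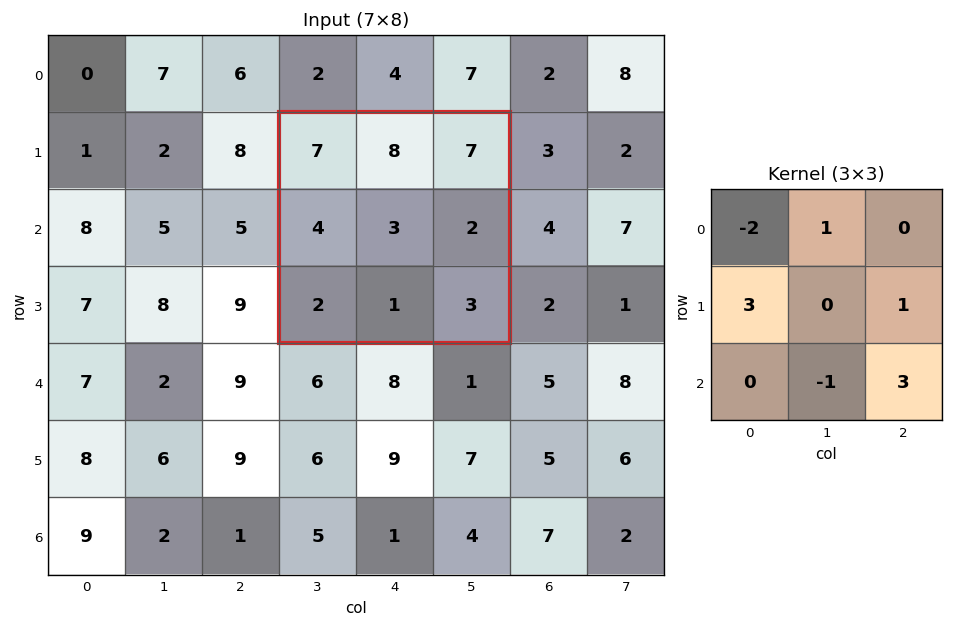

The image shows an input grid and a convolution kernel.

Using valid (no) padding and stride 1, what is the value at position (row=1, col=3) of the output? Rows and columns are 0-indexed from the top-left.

16

The receptive field on the input at this output position is [7 8 7 / 4 3 2 / 2 1 3]. Elementwise product with the kernel and sum: 7·-2 + 8·1 + 4·3 + 2·1 + 1·-1 + 3·3.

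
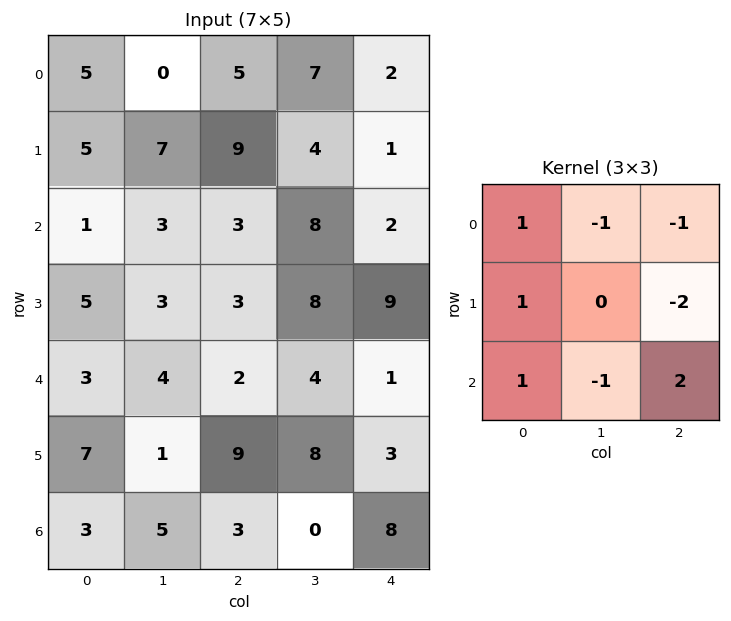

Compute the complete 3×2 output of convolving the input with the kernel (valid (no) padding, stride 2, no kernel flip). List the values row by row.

-9 2
-3 -22
-10 19

Output[0,0]: The receptive field on the input at this output position is [5 0 5 / 5 7 9 / 1 3 3]. Elementwise product with the kernel and sum: 5·1 + 0·-1 + 5·-1 + 5·1 + 9·-2 + 1·1 + 3·-1 + 3·2.
Output[0,1]: The receptive field on the input at this output position is [5 7 2 / 9 4 1 / 3 8 2]. Elementwise product with the kernel and sum: 5·1 + 7·-1 + 2·-1 + 9·1 + 1·-2 + 3·1 + 8·-1 + 2·2.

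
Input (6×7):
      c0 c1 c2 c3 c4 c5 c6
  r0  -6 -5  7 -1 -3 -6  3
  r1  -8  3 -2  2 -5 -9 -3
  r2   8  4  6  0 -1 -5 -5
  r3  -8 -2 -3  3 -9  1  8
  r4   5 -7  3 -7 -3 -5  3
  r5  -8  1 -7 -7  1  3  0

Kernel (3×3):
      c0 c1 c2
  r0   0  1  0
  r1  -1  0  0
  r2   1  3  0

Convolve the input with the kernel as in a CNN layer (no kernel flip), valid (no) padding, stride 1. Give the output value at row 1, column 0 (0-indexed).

-19

The receptive field on the input at this output position is [-8 3 -2 / 8 4 6 / -8 -2 -3]. Elementwise product with the kernel and sum: 3·1 + 8·-1 + -8·1 + -2·3.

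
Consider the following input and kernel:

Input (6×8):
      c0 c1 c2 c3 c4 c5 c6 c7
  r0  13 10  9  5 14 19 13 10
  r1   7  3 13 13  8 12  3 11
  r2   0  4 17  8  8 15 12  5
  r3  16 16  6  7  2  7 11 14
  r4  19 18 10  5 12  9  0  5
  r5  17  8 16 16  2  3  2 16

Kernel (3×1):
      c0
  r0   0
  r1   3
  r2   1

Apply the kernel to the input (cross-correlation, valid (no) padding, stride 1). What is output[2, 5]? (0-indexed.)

The receptive field on the input at this output position is [15 / 7 / 9]. Elementwise product with the kernel and sum: 7·3 + 9·1.

30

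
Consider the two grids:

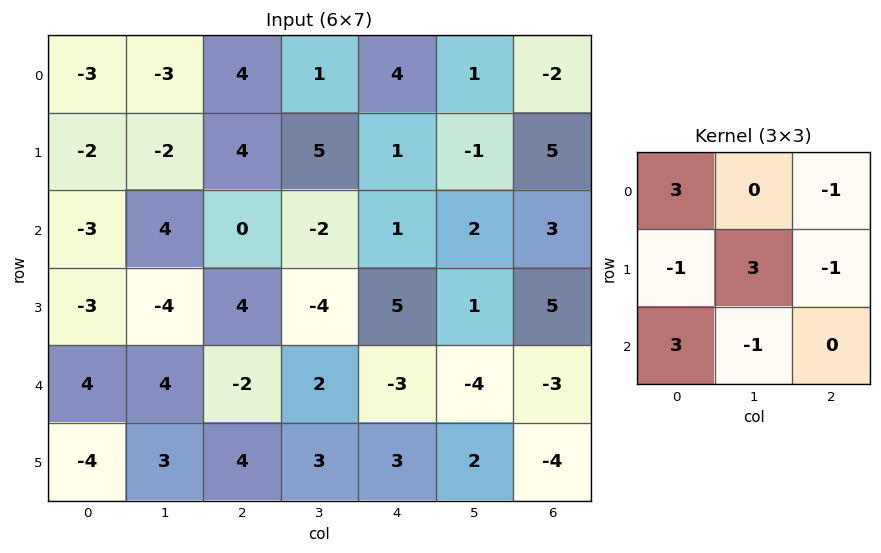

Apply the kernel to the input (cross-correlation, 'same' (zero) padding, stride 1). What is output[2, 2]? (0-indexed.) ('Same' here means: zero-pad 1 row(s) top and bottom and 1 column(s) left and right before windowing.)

The receptive field on the zero-padded input at this output position is [-2 4 5 / 4 0 -2 / -4 4 -4]. Elementwise product with the kernel and sum: -2·3 + 5·-1 + 4·-1 + 0·3 + -2·-1 + -4·3 + 4·-1.

-29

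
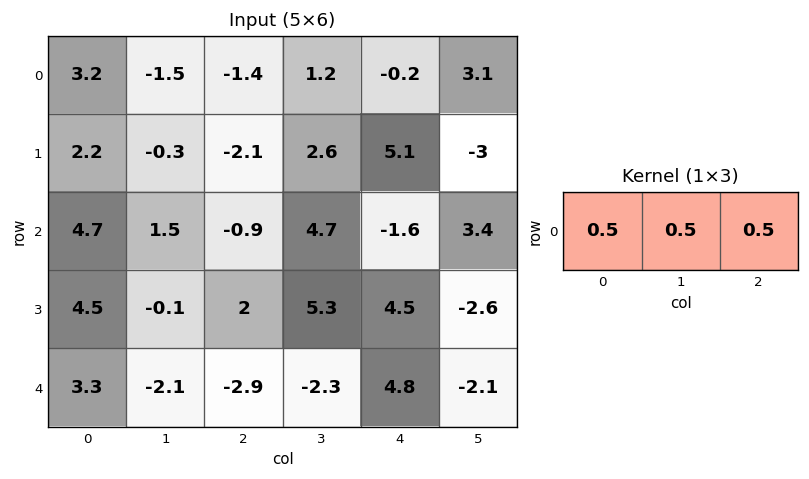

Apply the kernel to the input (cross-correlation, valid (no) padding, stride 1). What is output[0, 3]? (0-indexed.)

2.05

The receptive field on the input at this output position is [1.2 -0.2 3.1]. Elementwise product with the kernel and sum: 1.2·0.5 + -0.2·0.5 + 3.1·0.5.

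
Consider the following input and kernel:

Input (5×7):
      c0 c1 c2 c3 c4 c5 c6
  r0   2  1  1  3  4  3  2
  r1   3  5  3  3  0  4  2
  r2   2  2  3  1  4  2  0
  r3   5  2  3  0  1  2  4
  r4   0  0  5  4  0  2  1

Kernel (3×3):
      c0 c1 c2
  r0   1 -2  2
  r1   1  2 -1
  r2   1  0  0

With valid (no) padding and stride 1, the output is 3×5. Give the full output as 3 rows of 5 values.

Output[0,0]: The receptive field on the input at this output position is [2 1 1 / 3 5 3 / 2 2 3]. Elementwise product with the kernel and sum: 2·1 + 1·-2 + 1·2 + 3·1 + 5·2 + 3·-1 + 2·1.
Output[0,1]: The receptive field on the input at this output position is [1 1 3 / 5 3 3 / 2 3 1]. Elementwise product with the kernel and sum: 1·1 + 1·-2 + 3·2 + 5·1 + 3·2 + 3·-1 + 2·1.

14 15 15 1 12
7 14 1 18 5
10 6 16 1 1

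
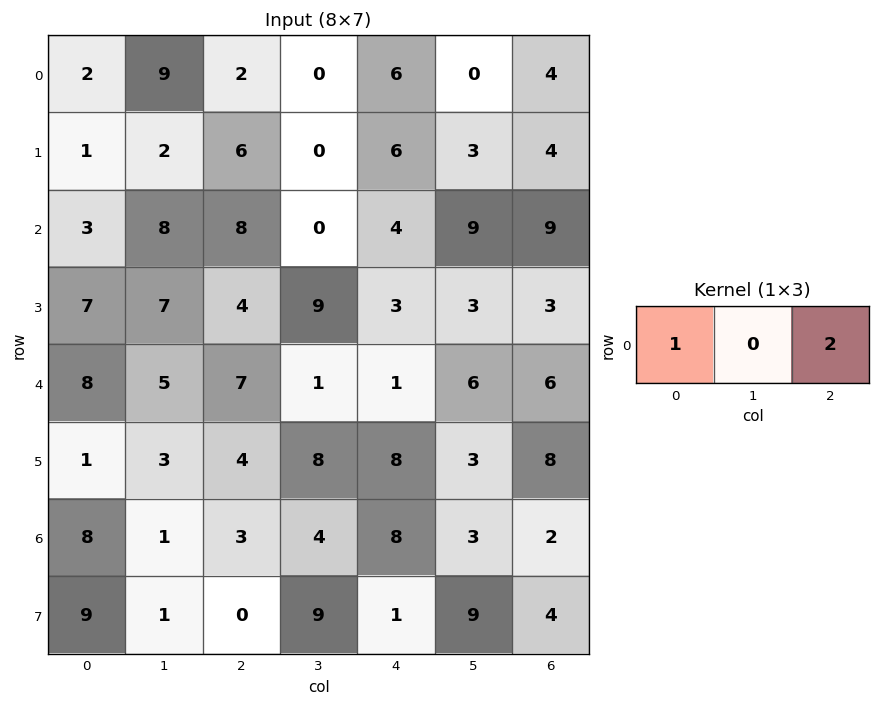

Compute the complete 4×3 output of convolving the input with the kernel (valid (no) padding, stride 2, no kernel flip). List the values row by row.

6 14 14
19 16 22
22 9 13
14 19 12

Output[0,0]: The receptive field on the input at this output position is [2 9 2]. Elementwise product with the kernel and sum: 2·1 + 2·2.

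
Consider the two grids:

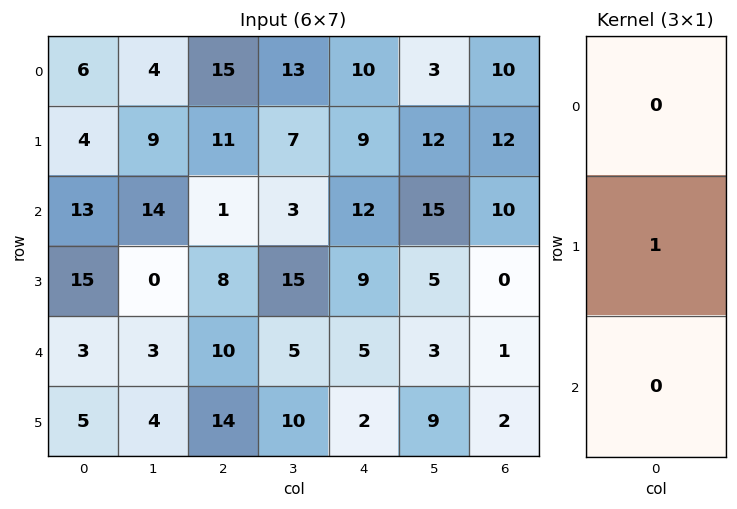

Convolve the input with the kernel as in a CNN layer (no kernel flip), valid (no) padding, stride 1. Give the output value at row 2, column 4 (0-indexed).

The receptive field on the input at this output position is [12 / 9 / 5]. Elementwise product with the kernel and sum: 9·1.

9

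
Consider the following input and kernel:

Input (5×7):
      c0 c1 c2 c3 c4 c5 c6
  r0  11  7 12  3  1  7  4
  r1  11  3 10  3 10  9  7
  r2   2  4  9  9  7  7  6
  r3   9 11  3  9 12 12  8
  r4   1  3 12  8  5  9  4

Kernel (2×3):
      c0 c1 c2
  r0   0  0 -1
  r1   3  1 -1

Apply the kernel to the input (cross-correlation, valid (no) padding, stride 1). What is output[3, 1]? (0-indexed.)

4

The receptive field on the input at this output position is [11 3 9 / 3 12 8]. Elementwise product with the kernel and sum: 9·-1 + 3·3 + 12·1 + 8·-1.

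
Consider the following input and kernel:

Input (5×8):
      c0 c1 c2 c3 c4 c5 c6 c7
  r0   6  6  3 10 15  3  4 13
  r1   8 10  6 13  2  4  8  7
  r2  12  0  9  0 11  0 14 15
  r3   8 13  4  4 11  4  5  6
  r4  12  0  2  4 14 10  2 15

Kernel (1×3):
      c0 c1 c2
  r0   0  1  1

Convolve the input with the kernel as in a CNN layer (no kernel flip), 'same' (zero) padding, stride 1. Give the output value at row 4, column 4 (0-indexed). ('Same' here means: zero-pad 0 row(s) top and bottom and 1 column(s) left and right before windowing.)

24

The receptive field on the zero-padded input at this output position is [4 14 10]. Elementwise product with the kernel and sum: 14·1 + 10·1.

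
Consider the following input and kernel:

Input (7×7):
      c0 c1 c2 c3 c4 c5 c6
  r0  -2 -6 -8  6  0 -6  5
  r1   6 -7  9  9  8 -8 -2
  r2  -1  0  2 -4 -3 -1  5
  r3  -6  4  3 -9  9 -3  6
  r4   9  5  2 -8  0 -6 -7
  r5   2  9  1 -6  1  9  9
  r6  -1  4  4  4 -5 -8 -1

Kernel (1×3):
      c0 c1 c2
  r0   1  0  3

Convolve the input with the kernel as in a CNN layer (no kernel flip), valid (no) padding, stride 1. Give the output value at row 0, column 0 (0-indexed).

-26

The receptive field on the input at this output position is [-2 -6 -8]. Elementwise product with the kernel and sum: -2·1 + -8·3.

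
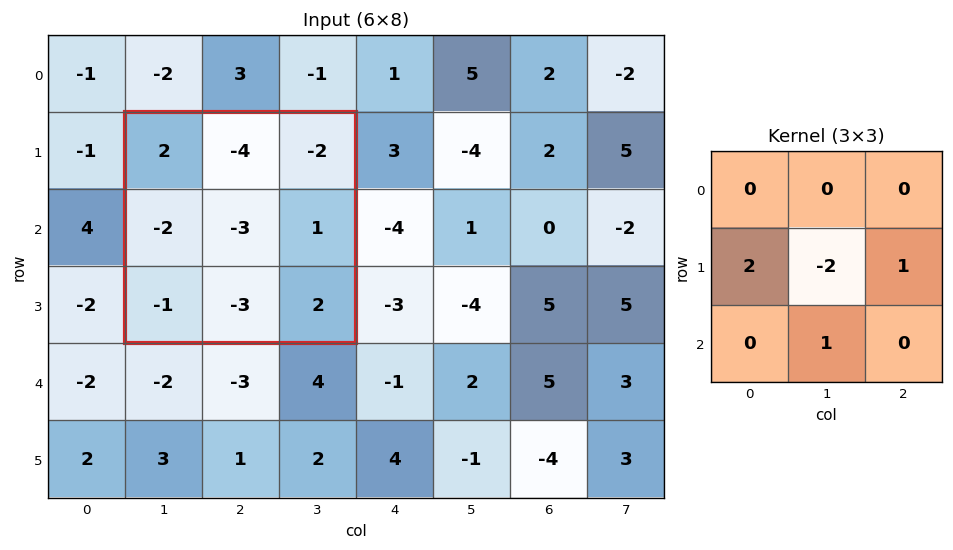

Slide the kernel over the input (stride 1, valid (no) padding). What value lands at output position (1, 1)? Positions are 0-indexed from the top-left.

The receptive field on the input at this output position is [2 -4 -2 / -2 -3 1 / -1 -3 2]. Elementwise product with the kernel and sum: -2·2 + -3·-2 + 1·1 + -3·1.

0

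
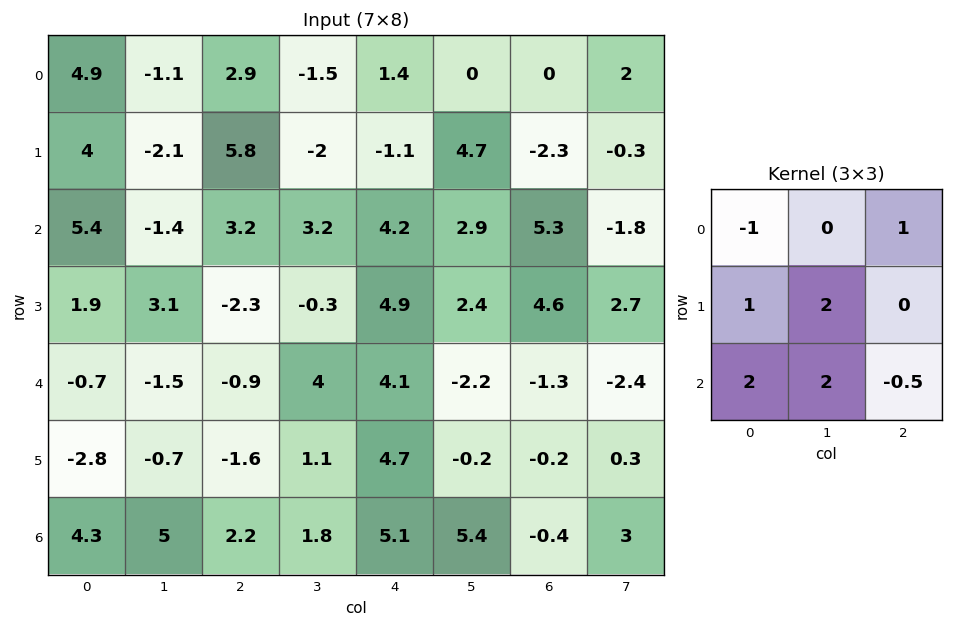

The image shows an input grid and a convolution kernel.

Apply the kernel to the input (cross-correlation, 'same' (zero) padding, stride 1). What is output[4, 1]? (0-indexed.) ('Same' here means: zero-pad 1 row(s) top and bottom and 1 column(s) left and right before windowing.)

The receptive field on the zero-padded input at this output position is [1.9 3.1 -2.3 / -0.7 -1.5 -0.9 / -2.8 -0.7 -1.6]. Elementwise product with the kernel and sum: 1.9·-1 + -2.3·1 + -0.7·1 + -1.5·2 + -2.8·2 + -0.7·2 + -1.6·-0.5.

-14.1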